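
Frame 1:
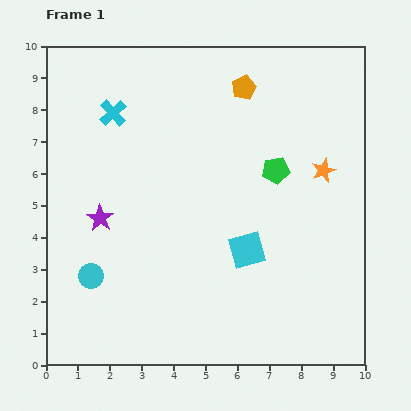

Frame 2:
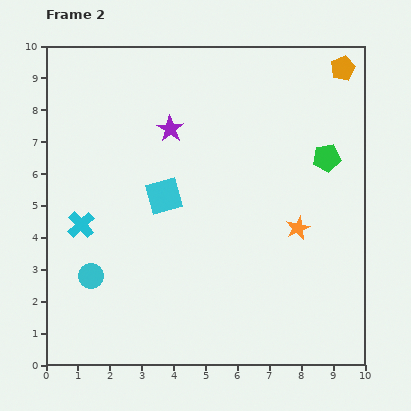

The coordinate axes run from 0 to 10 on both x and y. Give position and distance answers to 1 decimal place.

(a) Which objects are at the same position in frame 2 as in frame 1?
the cyan circle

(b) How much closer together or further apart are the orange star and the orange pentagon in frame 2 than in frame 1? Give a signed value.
+1.6

Distance in frame 1: 3.6. Distance in frame 2: 5.2.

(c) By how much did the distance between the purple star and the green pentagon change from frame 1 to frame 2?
-0.7

Distance in frame 1: 5.7. Distance in frame 2: 5.0.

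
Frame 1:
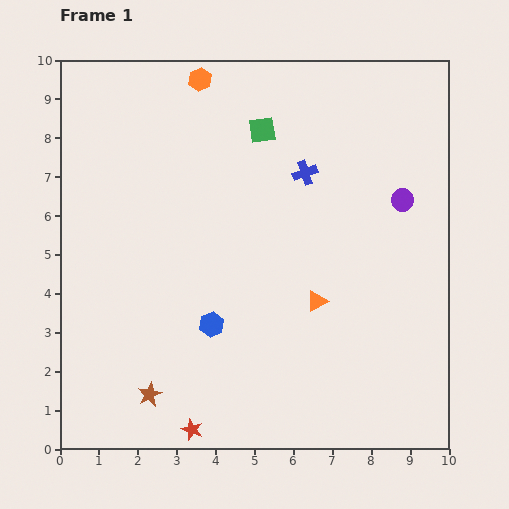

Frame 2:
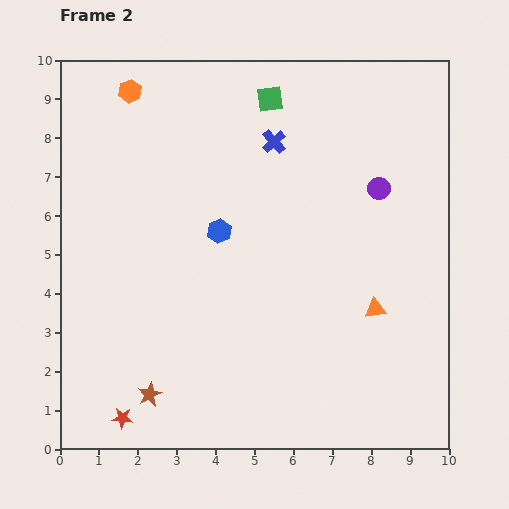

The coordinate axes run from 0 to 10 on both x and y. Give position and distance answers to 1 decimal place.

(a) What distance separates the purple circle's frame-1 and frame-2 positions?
0.7

The purple circle moved from (8.8, 6.4) to (8.2, 6.7), a distance of √(0.6² + 0.3²) ≈ 0.7.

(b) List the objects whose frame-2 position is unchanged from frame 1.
the brown star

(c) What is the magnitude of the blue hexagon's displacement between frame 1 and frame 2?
2.4

The blue hexagon moved from (3.9, 3.2) to (4.1, 5.6), a distance of √(0.2² + 2.4²) ≈ 2.4.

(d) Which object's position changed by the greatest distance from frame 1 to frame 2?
the blue hexagon

(moved 2.4; next 1.8)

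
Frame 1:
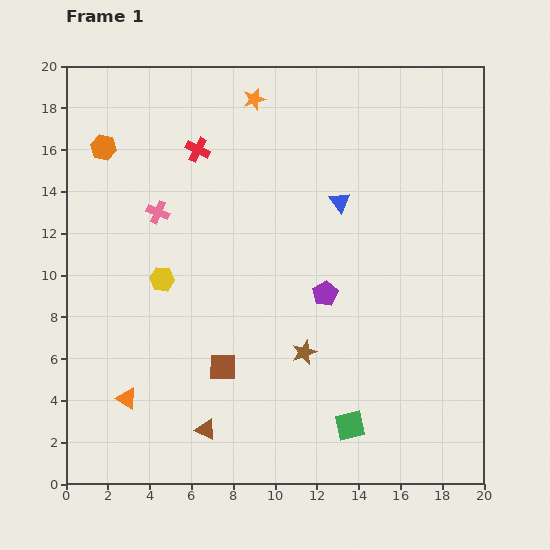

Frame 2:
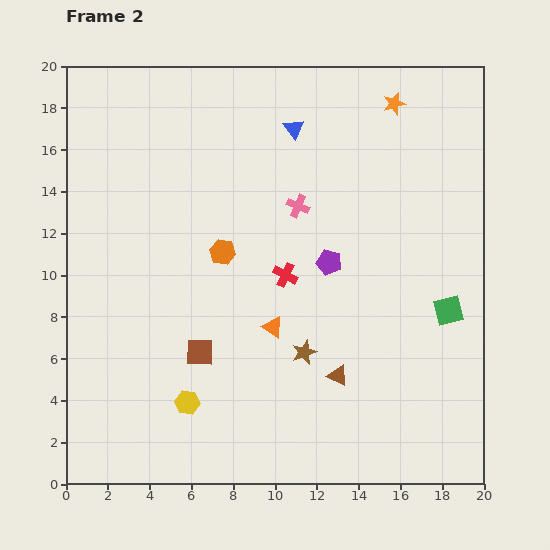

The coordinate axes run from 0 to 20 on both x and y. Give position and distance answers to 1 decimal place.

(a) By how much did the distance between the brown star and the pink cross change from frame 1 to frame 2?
-2.7

Distance in frame 1: 9.7. Distance in frame 2: 7.0.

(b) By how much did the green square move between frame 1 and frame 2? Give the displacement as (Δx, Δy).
(4.7, 5.5)

The green square was at (13.6, 2.8) in frame 1 and (18.3, 8.3) in frame 2.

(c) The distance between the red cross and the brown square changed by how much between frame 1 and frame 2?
-5.0

Distance in frame 1: 10.5. Distance in frame 2: 5.5.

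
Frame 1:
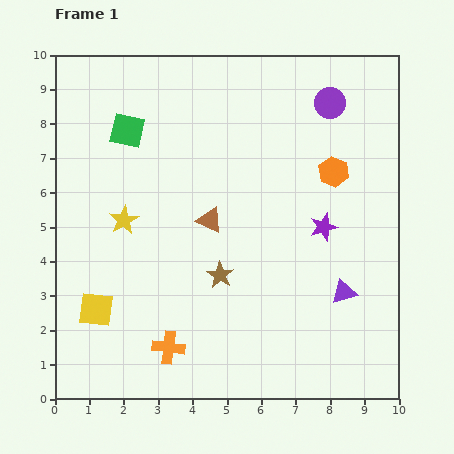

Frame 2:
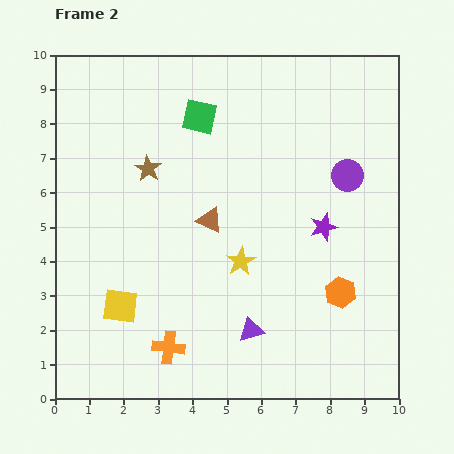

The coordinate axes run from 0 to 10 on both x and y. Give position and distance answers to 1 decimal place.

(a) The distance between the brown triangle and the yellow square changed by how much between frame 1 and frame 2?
-0.6

Distance in frame 1: 4.2. Distance in frame 2: 3.6.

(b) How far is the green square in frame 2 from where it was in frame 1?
2.1

The green square moved from (2.1, 7.8) to (4.2, 8.2), a distance of √(2.1² + 0.4²) ≈ 2.1.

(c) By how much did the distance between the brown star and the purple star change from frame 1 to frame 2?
+2.1

Distance in frame 1: 3.3. Distance in frame 2: 5.4.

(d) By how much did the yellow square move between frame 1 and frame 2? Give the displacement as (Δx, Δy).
(0.7, 0.1)

The yellow square was at (1.2, 2.6) in frame 1 and (1.9, 2.7) in frame 2.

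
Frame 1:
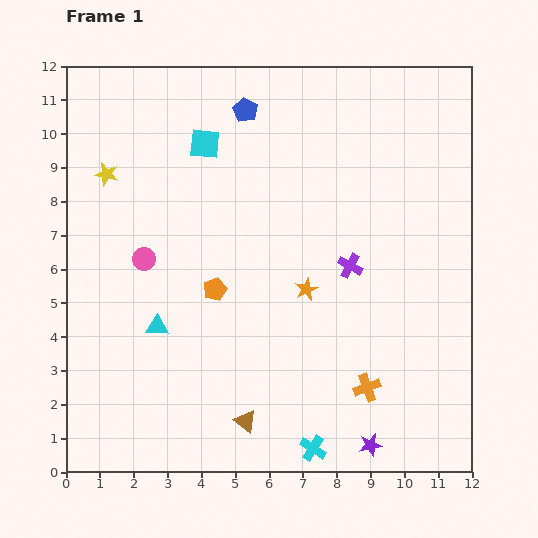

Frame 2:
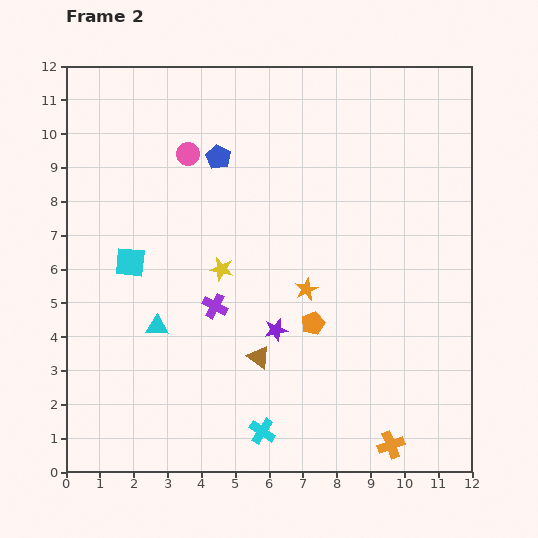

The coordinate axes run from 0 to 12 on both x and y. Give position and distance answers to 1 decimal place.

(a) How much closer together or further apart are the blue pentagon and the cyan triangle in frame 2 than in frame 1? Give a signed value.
-1.6

Distance in frame 1: 6.9. Distance in frame 2: 5.3.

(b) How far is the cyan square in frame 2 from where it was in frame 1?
4.1

The cyan square moved from (4.1, 9.7) to (1.9, 6.2), a distance of √(2.2² + 3.5²) ≈ 4.1.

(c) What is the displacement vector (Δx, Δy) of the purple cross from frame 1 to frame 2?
(-4.0, -1.2)

The purple cross was at (8.4, 6.1) in frame 1 and (4.4, 4.9) in frame 2.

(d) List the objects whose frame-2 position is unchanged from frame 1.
the cyan triangle, the orange star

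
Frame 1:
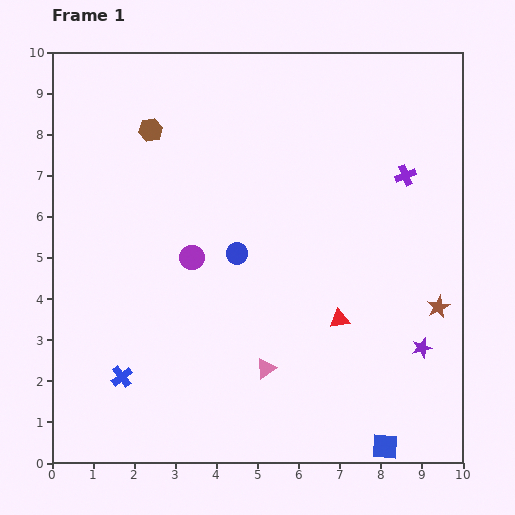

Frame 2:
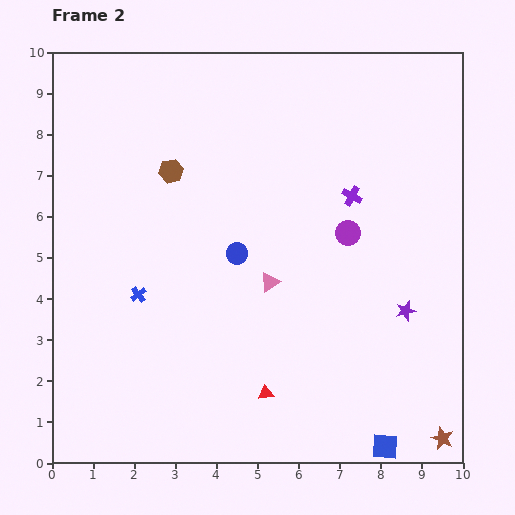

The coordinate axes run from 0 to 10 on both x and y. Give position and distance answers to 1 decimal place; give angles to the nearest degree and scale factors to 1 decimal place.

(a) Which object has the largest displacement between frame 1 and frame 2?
the purple circle

(moved 3.8; next 3.2)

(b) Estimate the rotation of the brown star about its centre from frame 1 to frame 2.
23° counter-clockwise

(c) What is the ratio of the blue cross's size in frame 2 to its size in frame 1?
0.7×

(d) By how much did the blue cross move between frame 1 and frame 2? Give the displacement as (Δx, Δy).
(0.4, 2.0)

The blue cross was at (1.7, 2.1) in frame 1 and (2.1, 4.1) in frame 2.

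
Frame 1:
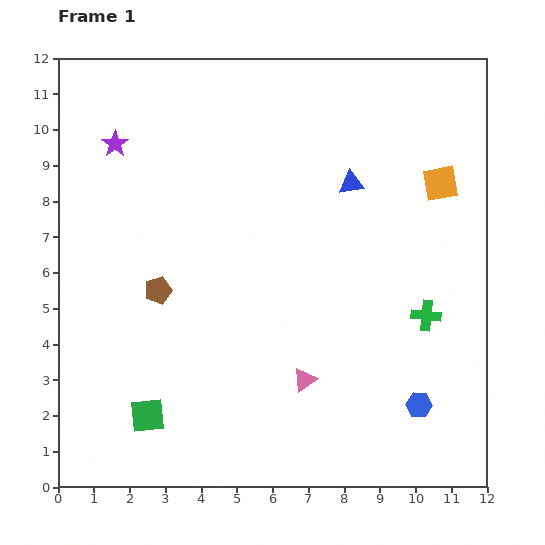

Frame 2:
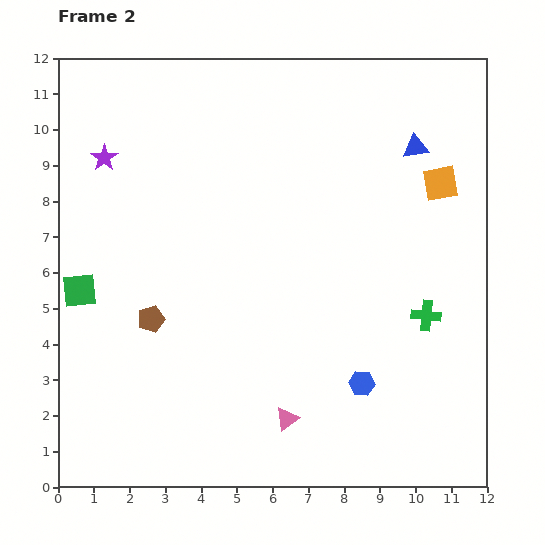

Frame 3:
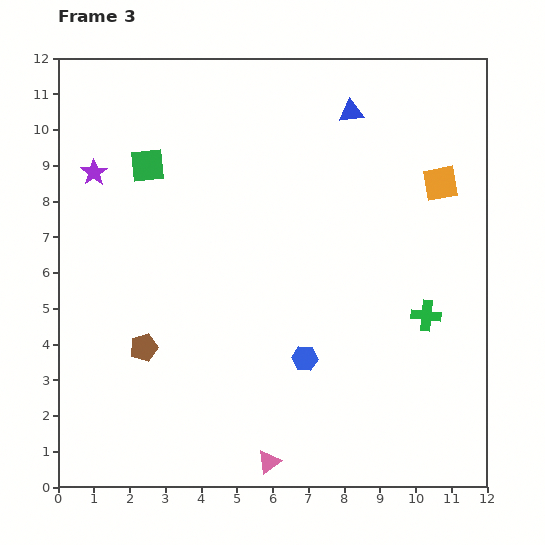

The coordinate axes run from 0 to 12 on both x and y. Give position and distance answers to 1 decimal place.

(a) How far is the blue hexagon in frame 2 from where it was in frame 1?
1.7

The blue hexagon moved from (10.1, 2.3) to (8.5, 2.9), a distance of √(1.6² + 0.6²) ≈ 1.7.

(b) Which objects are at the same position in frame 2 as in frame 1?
the orange square, the green cross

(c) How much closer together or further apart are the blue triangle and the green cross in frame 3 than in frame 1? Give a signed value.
+1.8

Distance in frame 1: 4.3. Distance in frame 3: 6.1.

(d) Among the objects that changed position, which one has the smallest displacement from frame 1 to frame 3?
the purple star

(moved 1.0)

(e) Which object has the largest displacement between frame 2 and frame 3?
the green square

(moved 4.0; next 2.1)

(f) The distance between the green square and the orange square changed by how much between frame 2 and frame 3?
-2.3

Distance in frame 2: 10.5. Distance in frame 3: 8.2.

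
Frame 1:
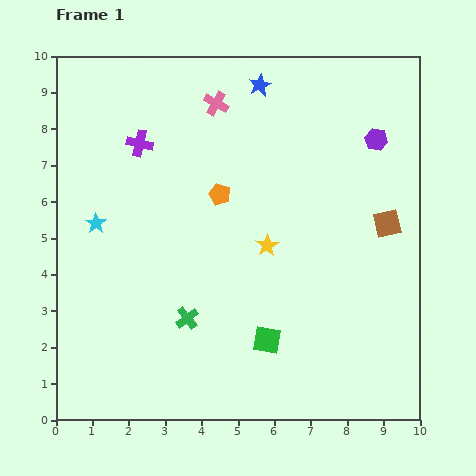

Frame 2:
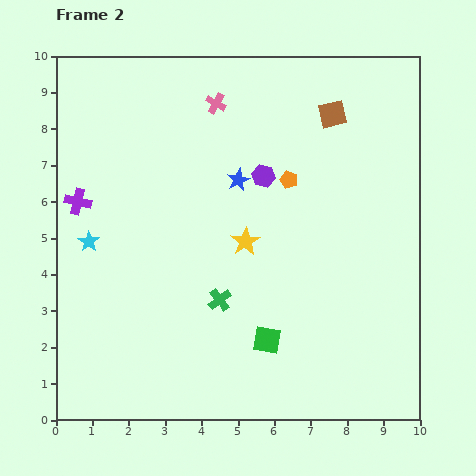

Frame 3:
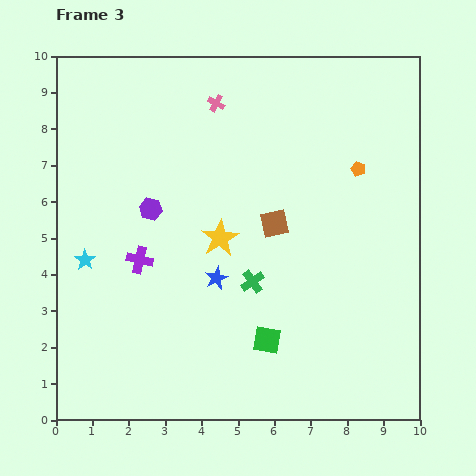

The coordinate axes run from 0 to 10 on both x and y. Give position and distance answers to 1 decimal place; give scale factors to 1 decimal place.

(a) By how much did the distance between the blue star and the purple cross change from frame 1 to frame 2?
+0.7

Distance in frame 1: 3.7. Distance in frame 2: 4.4.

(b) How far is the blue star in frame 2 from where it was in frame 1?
2.7

The blue star moved from (5.6, 9.2) to (5.0, 6.6), a distance of √(0.6² + 2.6²) ≈ 2.7.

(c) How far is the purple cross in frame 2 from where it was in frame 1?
2.3

The purple cross moved from (2.3, 7.6) to (0.6, 6.0), a distance of √(1.7² + 1.6²) ≈ 2.3.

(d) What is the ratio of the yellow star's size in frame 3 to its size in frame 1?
1.6×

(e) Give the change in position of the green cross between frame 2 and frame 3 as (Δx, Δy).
(0.9, 0.5)

The green cross was at (4.5, 3.3) in frame 2 and (5.4, 3.8) in frame 3.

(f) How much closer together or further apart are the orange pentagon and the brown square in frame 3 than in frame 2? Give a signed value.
+0.5

Distance in frame 2: 2.2. Distance in frame 3: 2.7.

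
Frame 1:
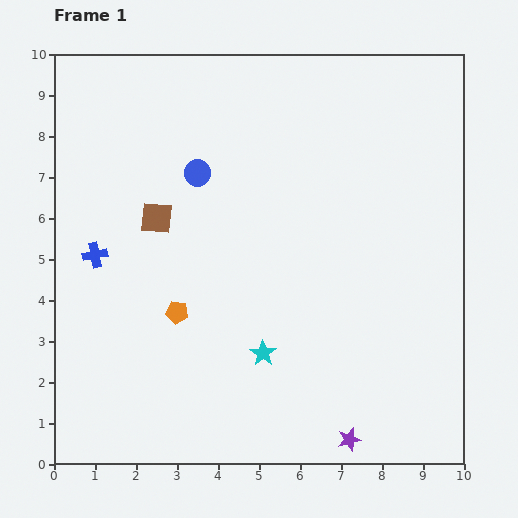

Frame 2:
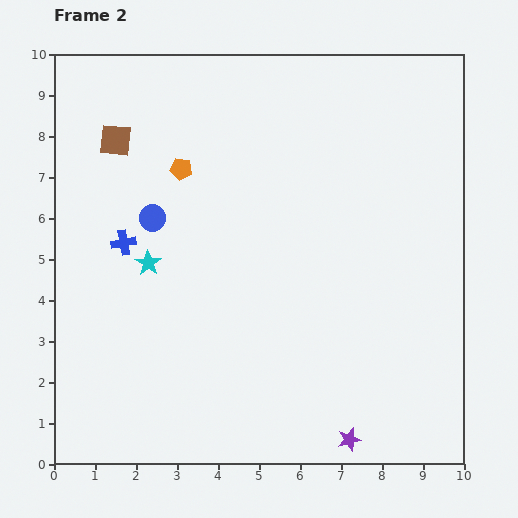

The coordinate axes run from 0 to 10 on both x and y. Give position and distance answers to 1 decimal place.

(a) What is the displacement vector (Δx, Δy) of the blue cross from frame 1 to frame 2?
(0.7, 0.3)

The blue cross was at (1.0, 5.1) in frame 1 and (1.7, 5.4) in frame 2.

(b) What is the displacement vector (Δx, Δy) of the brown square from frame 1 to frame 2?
(-1.0, 1.9)

The brown square was at (2.5, 6.0) in frame 1 and (1.5, 7.9) in frame 2.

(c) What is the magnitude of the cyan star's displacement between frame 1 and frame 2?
3.6

The cyan star moved from (5.1, 2.7) to (2.3, 4.9), a distance of √(2.8² + 2.2²) ≈ 3.6.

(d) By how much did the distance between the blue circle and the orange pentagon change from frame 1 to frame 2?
-2.0

Distance in frame 1: 3.4. Distance in frame 2: 1.4.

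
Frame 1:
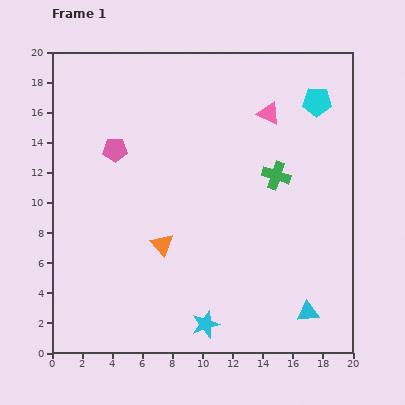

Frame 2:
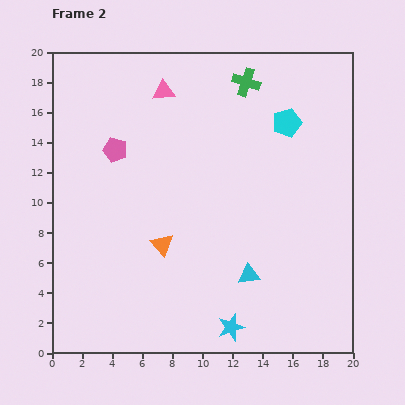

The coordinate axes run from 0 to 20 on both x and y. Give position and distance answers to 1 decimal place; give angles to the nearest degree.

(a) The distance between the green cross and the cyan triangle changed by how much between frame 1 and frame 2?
+3.5

Distance in frame 1: 9.3. Distance in frame 2: 12.8.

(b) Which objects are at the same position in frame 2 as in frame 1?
the orange triangle, the pink pentagon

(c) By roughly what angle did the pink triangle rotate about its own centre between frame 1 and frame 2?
30° counter-clockwise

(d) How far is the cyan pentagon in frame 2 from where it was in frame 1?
2.4

The cyan pentagon moved from (17.6, 16.7) to (15.6, 15.3), a distance of √(2.0² + 1.4²) ≈ 2.4.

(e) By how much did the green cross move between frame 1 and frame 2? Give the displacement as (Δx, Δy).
(-2.0, 6.2)

The green cross was at (14.9, 11.8) in frame 1 and (12.9, 18.0) in frame 2.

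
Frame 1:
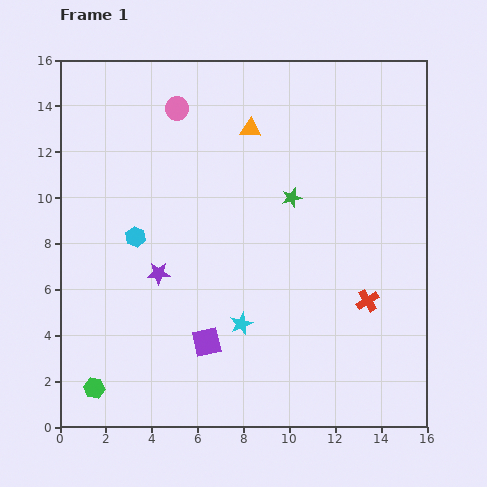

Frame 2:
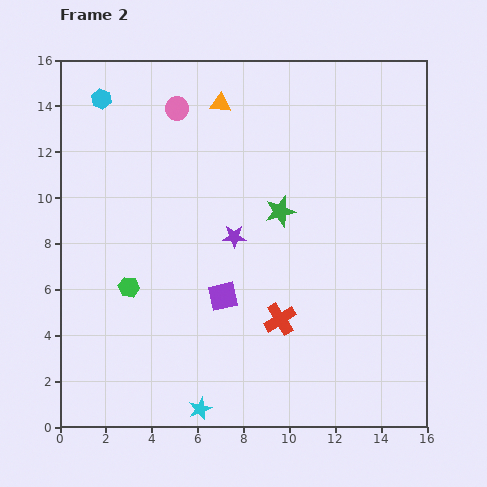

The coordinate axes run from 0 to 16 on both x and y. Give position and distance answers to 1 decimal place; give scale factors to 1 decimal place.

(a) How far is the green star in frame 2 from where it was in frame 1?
0.8

The green star moved from (10.1, 10.0) to (9.6, 9.4), a distance of √(0.5² + 0.6²) ≈ 0.8.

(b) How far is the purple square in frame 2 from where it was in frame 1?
2.1

The purple square moved from (6.4, 3.7) to (7.1, 5.7), a distance of √(0.7² + 2.0²) ≈ 2.1.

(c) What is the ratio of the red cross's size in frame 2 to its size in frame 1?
1.4×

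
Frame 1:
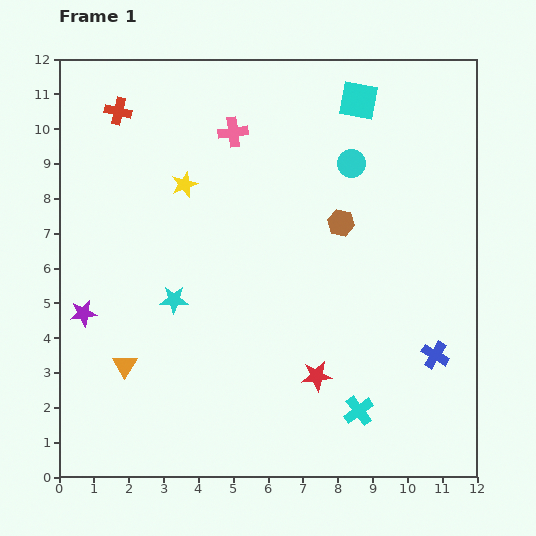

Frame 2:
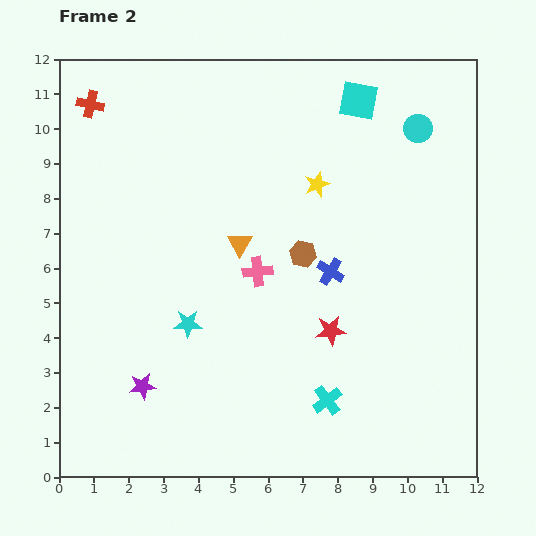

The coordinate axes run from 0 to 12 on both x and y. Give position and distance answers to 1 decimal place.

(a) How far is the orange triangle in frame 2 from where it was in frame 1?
4.8

The orange triangle moved from (1.9, 3.2) to (5.2, 6.7), a distance of √(3.3² + 3.5²) ≈ 4.8.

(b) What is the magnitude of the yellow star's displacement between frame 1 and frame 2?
3.8

The yellow star moved from (3.6, 8.4) to (7.4, 8.4), a distance of √(3.8² + 0.0²) ≈ 3.8.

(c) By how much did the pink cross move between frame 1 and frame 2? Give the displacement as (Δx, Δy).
(0.7, -4.0)

The pink cross was at (5.0, 9.9) in frame 1 and (5.7, 5.9) in frame 2.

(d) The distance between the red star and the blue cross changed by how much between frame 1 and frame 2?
-1.8

Distance in frame 1: 3.5. Distance in frame 2: 1.7.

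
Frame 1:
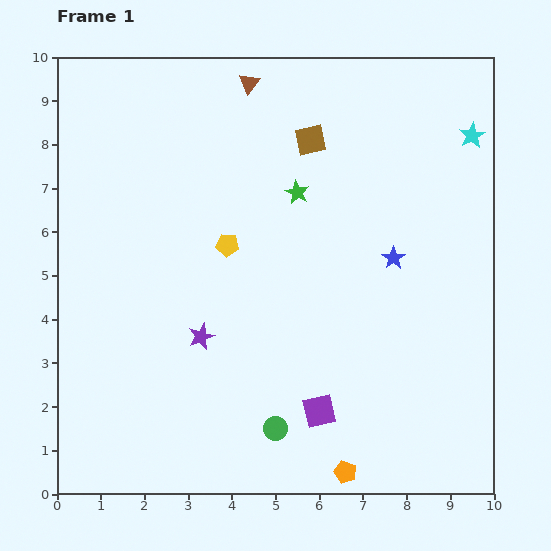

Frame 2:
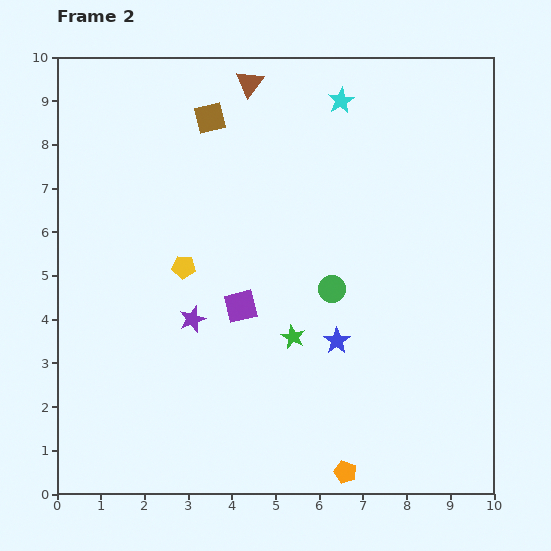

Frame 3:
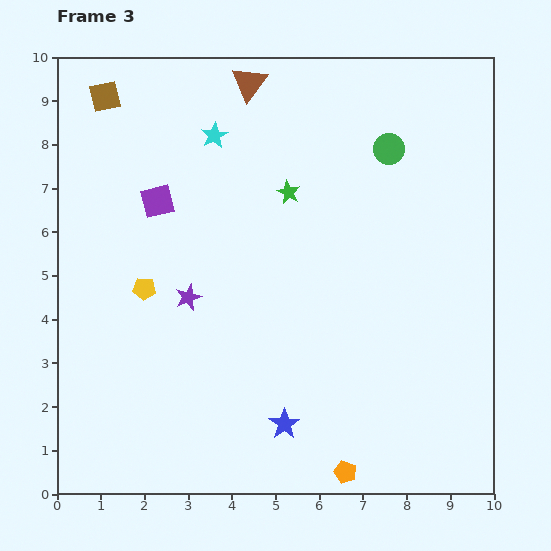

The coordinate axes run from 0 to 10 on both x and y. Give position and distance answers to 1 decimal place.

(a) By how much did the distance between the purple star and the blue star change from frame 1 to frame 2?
-1.5

Distance in frame 1: 4.8. Distance in frame 2: 3.3.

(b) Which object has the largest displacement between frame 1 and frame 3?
the green circle

(moved 6.9; next 6.1)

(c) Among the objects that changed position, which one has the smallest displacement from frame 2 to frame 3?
the purple star

(moved 0.5)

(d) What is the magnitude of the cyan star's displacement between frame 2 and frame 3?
3.0

The cyan star moved from (6.5, 9.0) to (3.6, 8.2), a distance of √(2.9² + 0.8²) ≈ 3.0.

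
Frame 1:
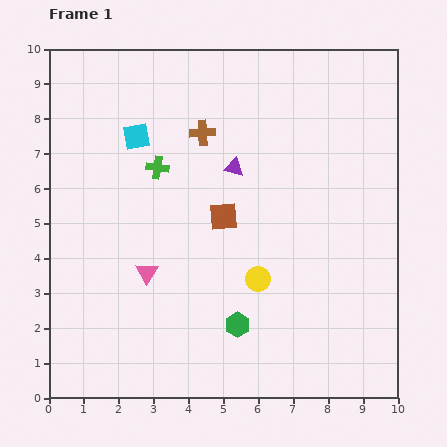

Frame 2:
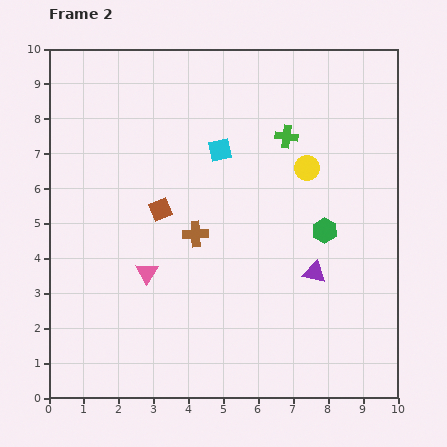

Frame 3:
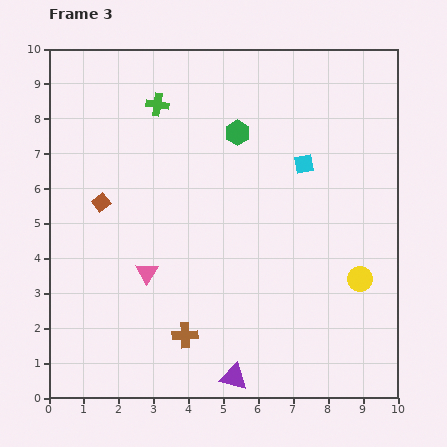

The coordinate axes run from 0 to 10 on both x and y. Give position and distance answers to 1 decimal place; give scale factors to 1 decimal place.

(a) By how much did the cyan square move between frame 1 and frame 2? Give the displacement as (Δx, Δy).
(2.4, -0.4)

The cyan square was at (2.5, 7.5) in frame 1 and (4.9, 7.1) in frame 2.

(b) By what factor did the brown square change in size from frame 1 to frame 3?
0.6×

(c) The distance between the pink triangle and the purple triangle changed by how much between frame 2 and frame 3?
-0.9

Distance in frame 2: 4.8. Distance in frame 3: 3.9.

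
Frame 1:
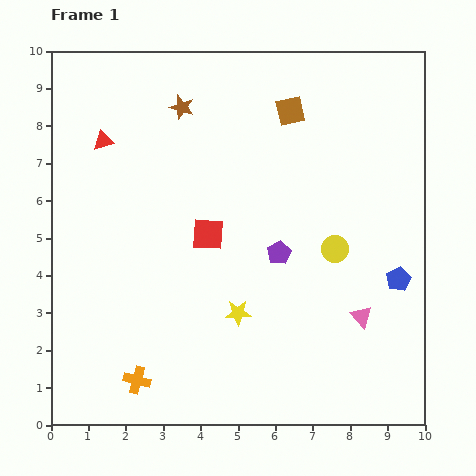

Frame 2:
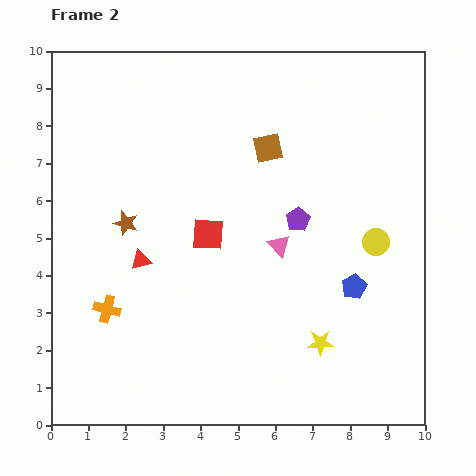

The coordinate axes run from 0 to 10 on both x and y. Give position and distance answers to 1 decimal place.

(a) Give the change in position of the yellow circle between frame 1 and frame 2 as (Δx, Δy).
(1.1, 0.2)

The yellow circle was at (7.6, 4.7) in frame 1 and (8.7, 4.9) in frame 2.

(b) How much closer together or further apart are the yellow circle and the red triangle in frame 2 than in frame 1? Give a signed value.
-0.5

Distance in frame 1: 6.8. Distance in frame 2: 6.3.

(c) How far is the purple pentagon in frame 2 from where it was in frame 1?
1.0

The purple pentagon moved from (6.1, 4.6) to (6.6, 5.5), a distance of √(0.5² + 0.9²) ≈ 1.0.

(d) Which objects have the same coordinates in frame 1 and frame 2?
the red square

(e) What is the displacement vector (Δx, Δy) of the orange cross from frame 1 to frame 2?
(-0.8, 1.9)

The orange cross was at (2.3, 1.2) in frame 1 and (1.5, 3.1) in frame 2.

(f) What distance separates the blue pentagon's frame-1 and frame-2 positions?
1.2

The blue pentagon moved from (9.3, 3.9) to (8.1, 3.7), a distance of √(1.2² + 0.2²) ≈ 1.2.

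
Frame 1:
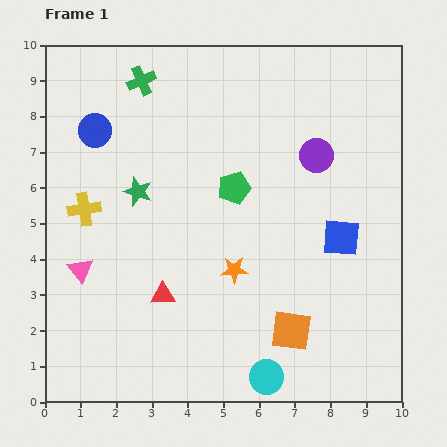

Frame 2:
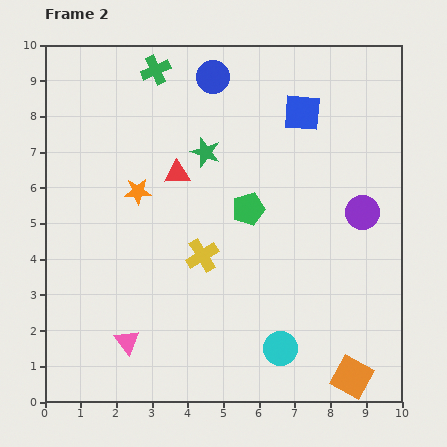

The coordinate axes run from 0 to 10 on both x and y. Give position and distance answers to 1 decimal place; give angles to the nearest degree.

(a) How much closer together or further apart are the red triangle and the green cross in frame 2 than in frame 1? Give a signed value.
-3.0

Distance in frame 1: 6.0. Distance in frame 2: 3.0.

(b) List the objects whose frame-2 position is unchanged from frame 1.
none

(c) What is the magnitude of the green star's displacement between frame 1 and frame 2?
2.2

The green star moved from (2.6, 5.9) to (4.5, 7.0), a distance of √(1.9² + 1.1²) ≈ 2.2.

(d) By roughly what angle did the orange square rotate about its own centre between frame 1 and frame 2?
21° clockwise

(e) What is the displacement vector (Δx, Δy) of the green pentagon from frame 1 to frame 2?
(0.4, -0.6)

The green pentagon was at (5.3, 6.0) in frame 1 and (5.7, 5.4) in frame 2.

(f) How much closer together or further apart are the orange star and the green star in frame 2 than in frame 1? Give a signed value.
-1.3

Distance in frame 1: 3.5. Distance in frame 2: 2.2.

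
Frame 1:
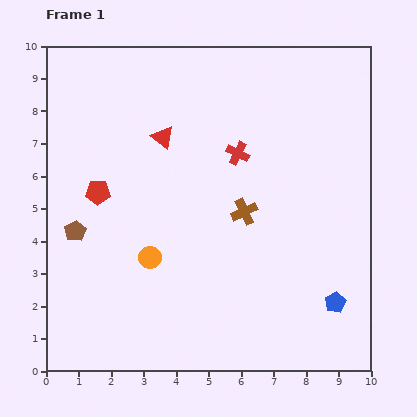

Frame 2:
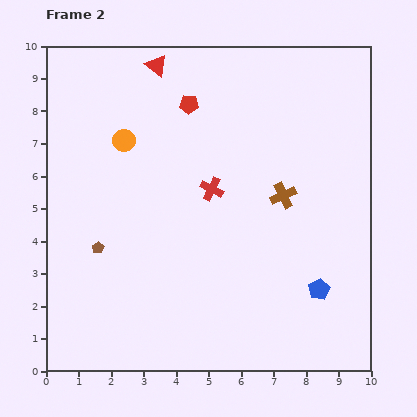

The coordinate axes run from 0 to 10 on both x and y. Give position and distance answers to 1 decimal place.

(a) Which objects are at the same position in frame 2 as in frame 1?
none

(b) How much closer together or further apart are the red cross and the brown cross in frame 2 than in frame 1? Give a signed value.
+0.4

Distance in frame 1: 1.8. Distance in frame 2: 2.2.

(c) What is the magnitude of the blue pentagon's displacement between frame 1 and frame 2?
0.6

The blue pentagon moved from (8.9, 2.1) to (8.4, 2.5), a distance of √(0.5² + 0.4²) ≈ 0.6.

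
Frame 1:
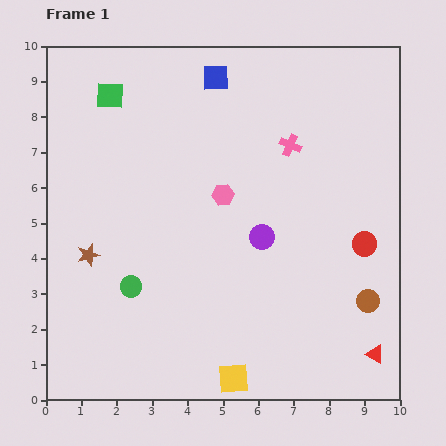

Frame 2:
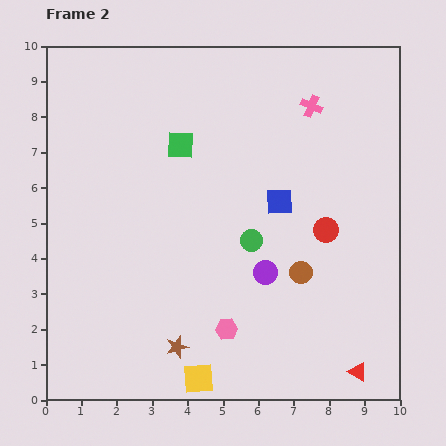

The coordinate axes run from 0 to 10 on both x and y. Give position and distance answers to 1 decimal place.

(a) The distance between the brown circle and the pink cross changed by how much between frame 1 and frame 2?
-0.2

Distance in frame 1: 4.9. Distance in frame 2: 4.7.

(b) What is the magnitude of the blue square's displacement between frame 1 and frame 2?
3.9

The blue square moved from (4.8, 9.1) to (6.6, 5.6), a distance of √(1.8² + 3.5²) ≈ 3.9.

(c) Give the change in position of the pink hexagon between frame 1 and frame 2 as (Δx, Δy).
(0.1, -3.8)

The pink hexagon was at (5.0, 5.8) in frame 1 and (5.1, 2.0) in frame 2.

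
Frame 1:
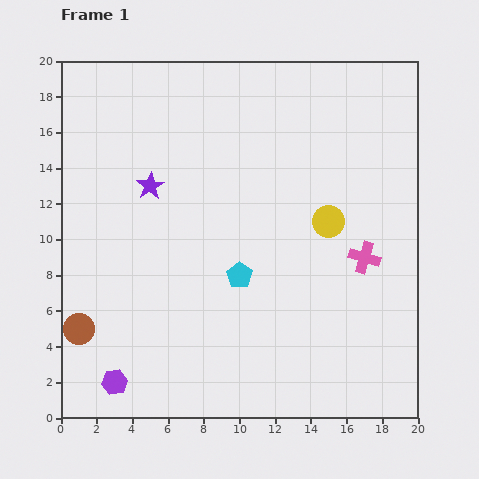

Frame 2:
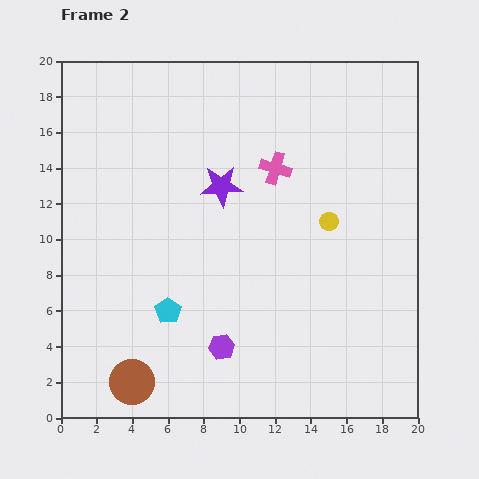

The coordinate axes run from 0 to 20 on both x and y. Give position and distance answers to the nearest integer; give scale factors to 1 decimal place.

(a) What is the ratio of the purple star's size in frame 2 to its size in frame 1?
1.5×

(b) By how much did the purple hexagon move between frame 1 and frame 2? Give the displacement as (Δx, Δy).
(6, 2)

The purple hexagon was at (3, 2) in frame 1 and (9, 4) in frame 2.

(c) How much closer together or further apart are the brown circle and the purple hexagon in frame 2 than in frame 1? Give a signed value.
+1

Distance in frame 1: 4. Distance in frame 2: 5.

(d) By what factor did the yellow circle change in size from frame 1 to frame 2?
0.6×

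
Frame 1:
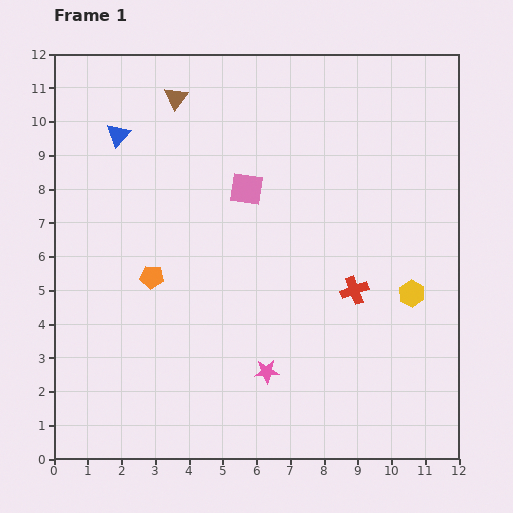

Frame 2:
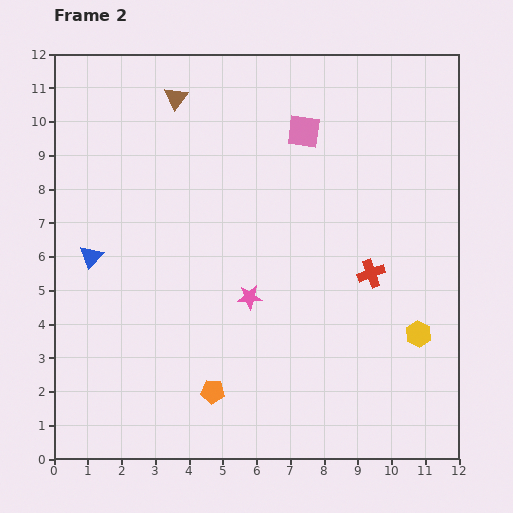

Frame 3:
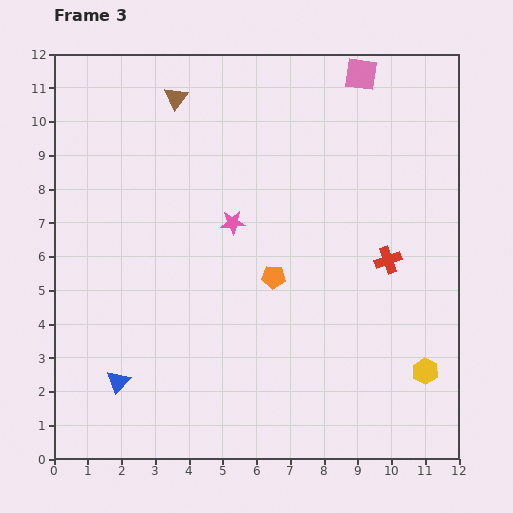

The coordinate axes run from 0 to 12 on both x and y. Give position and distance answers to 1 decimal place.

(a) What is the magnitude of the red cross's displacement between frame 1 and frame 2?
0.7

The red cross moved from (8.9, 5.0) to (9.4, 5.5), a distance of √(0.5² + 0.5²) ≈ 0.7.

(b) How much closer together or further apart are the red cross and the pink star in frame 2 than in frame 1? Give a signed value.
+0.2

Distance in frame 1: 3.5. Distance in frame 2: 3.7.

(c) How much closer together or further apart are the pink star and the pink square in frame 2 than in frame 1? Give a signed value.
-0.2

Distance in frame 1: 5.4. Distance in frame 2: 5.2.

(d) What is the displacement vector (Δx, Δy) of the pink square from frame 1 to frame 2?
(1.7, 1.7)

The pink square was at (5.7, 8.0) in frame 1 and (7.4, 9.7) in frame 2.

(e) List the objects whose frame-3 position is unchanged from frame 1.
the brown triangle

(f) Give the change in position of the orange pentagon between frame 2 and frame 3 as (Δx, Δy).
(1.8, 3.4)

The orange pentagon was at (4.7, 2.0) in frame 2 and (6.5, 5.4) in frame 3.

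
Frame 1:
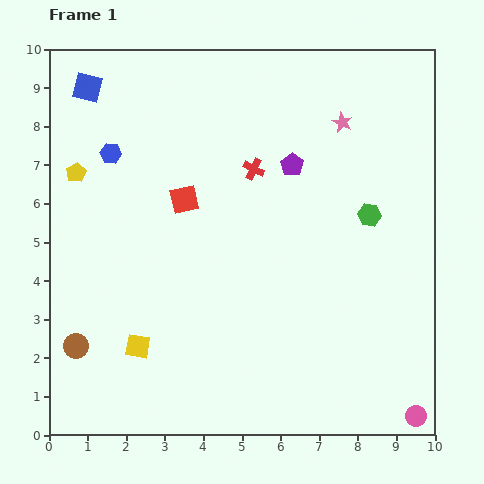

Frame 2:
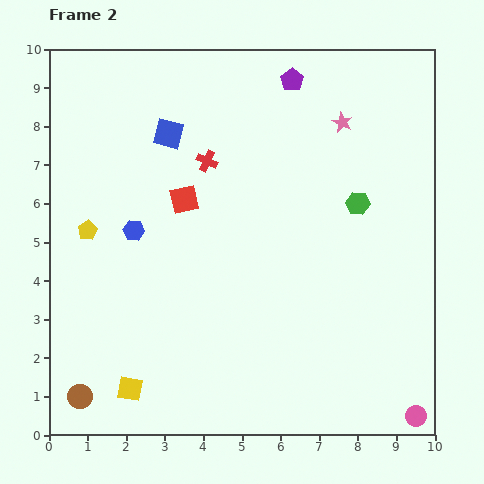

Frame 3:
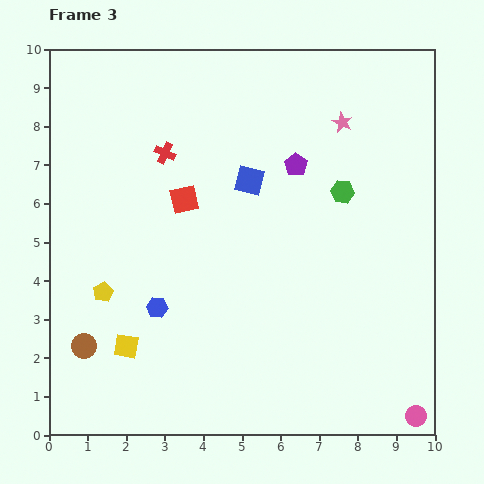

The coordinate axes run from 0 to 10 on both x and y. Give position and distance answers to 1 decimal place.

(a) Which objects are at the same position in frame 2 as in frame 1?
the pink circle, the pink star, the red square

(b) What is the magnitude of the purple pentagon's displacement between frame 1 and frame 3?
0.1

The purple pentagon moved from (6.3, 7.0) to (6.4, 7.0), a distance of √(0.1² + 0.0²) ≈ 0.1.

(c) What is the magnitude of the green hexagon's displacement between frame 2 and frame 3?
0.5

The green hexagon moved from (8.0, 6.0) to (7.6, 6.3), a distance of √(0.4² + 0.3²) ≈ 0.5.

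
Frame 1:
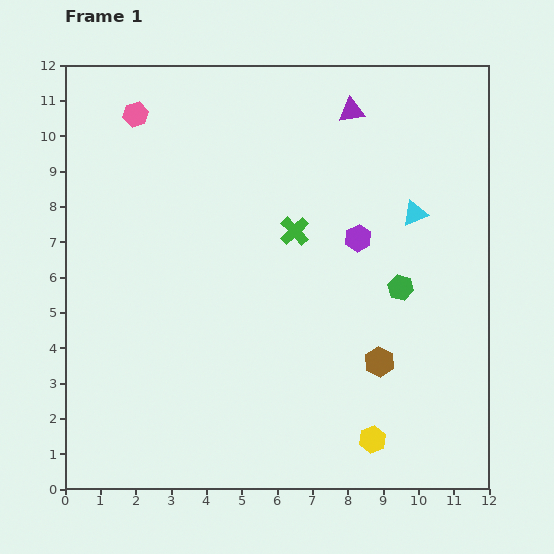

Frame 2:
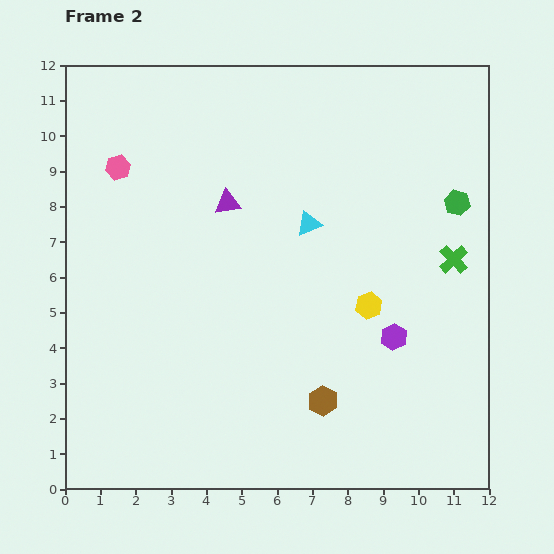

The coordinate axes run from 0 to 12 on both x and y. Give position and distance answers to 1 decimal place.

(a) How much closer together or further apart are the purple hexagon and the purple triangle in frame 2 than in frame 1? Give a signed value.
+2.4

Distance in frame 1: 3.6. Distance in frame 2: 6.0.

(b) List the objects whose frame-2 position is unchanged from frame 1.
none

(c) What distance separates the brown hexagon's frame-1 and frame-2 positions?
1.9

The brown hexagon moved from (8.9, 3.6) to (7.3, 2.5), a distance of √(1.6² + 1.1²) ≈ 1.9.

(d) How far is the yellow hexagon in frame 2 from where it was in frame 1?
3.8

The yellow hexagon moved from (8.7, 1.4) to (8.6, 5.2), a distance of √(0.1² + 3.8²) ≈ 3.8.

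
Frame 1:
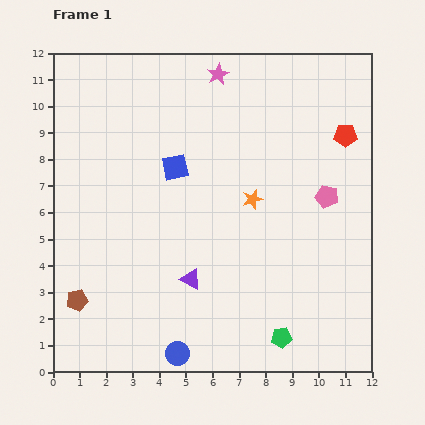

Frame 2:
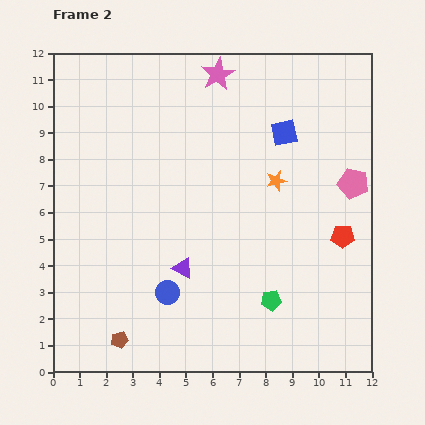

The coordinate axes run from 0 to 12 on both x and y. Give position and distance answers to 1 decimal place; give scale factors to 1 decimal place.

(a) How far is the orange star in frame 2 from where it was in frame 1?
1.1

The orange star moved from (7.5, 6.5) to (8.4, 7.2), a distance of √(0.9² + 0.7²) ≈ 1.1.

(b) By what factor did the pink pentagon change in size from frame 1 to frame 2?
1.4×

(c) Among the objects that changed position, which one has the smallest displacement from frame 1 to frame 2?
the purple triangle

(moved 0.5)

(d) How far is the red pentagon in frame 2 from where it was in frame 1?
3.8

The red pentagon moved from (11.0, 8.9) to (10.9, 5.1), a distance of √(0.1² + 3.8²) ≈ 3.8.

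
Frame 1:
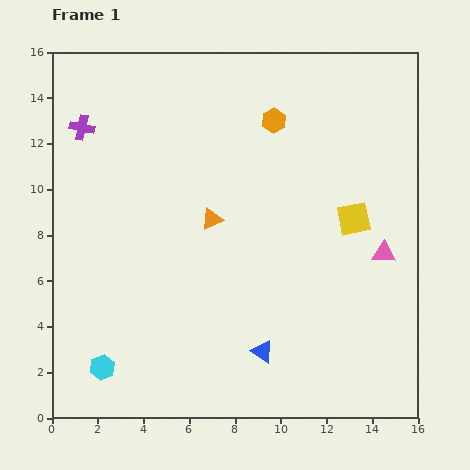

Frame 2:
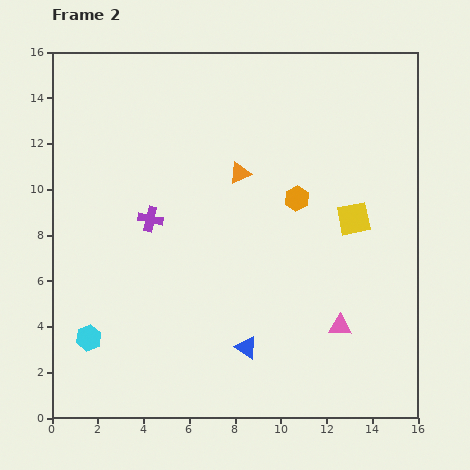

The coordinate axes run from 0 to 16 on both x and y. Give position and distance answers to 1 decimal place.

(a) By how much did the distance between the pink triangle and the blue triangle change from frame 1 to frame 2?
-2.6

Distance in frame 1: 6.8. Distance in frame 2: 4.2.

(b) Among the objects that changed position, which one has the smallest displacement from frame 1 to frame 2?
the blue triangle

(moved 0.7)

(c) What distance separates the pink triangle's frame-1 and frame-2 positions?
3.7

The pink triangle moved from (14.5, 7.2) to (12.6, 4.0), a distance of √(1.9² + 3.2²) ≈ 3.7.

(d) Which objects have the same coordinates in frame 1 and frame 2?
the yellow square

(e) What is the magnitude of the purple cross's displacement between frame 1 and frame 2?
5.0

The purple cross moved from (1.3, 12.7) to (4.3, 8.7), a distance of √(3.0² + 4.0²) ≈ 5.0.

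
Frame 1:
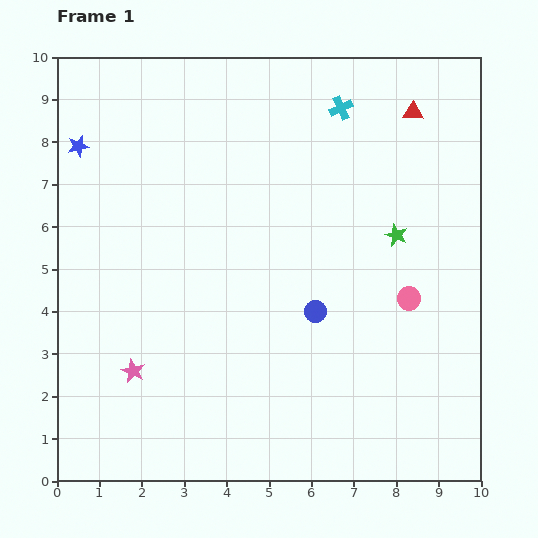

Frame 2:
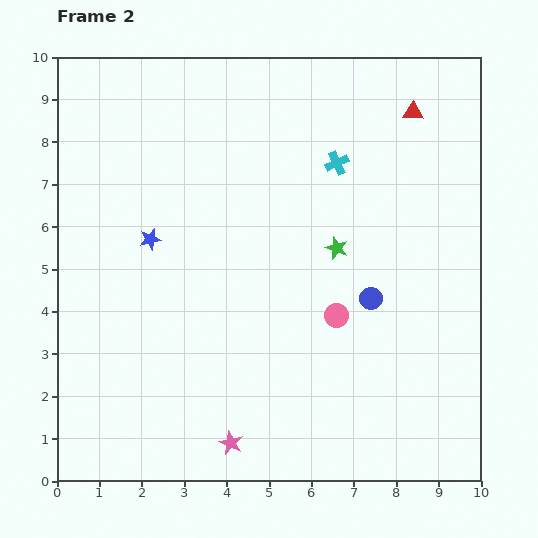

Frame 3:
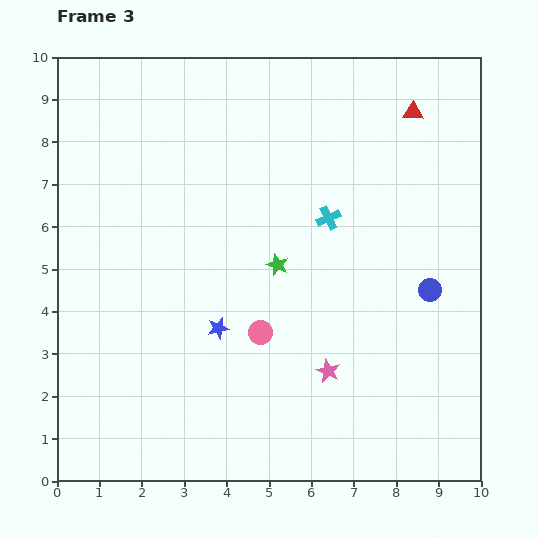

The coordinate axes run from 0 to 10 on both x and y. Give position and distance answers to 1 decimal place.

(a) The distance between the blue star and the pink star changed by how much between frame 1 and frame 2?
-0.3

Distance in frame 1: 5.5. Distance in frame 2: 5.2.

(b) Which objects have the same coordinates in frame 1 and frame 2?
the red triangle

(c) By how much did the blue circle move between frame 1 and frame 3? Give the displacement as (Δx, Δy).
(2.7, 0.5)

The blue circle was at (6.1, 4.0) in frame 1 and (8.8, 4.5) in frame 3.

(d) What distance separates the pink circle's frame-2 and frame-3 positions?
1.8

The pink circle moved from (6.6, 3.9) to (4.8, 3.5), a distance of √(1.8² + 0.4²) ≈ 1.8.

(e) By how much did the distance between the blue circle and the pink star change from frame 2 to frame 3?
-1.6

Distance in frame 2: 4.7. Distance in frame 3: 3.1.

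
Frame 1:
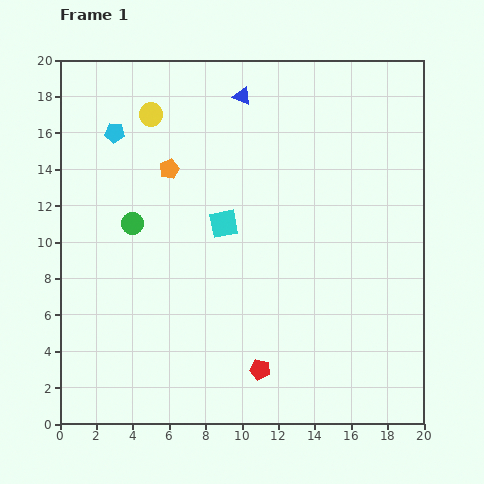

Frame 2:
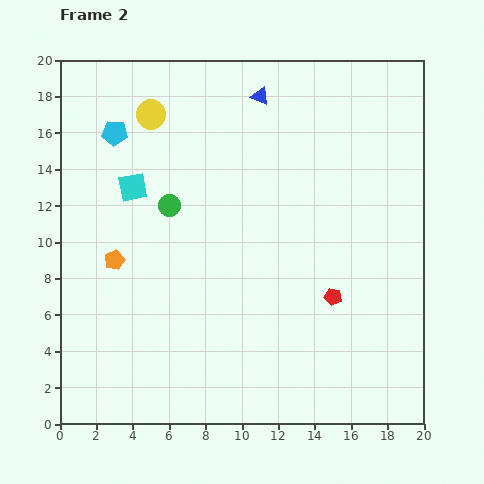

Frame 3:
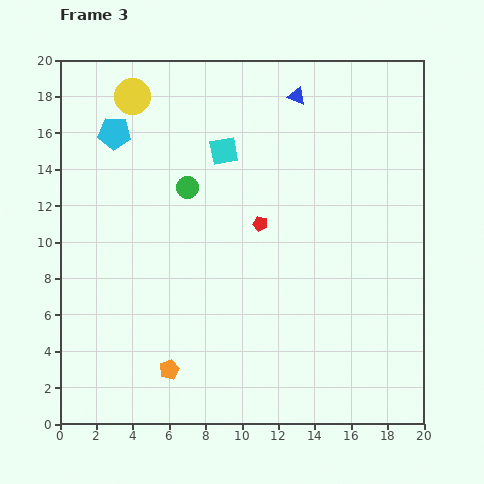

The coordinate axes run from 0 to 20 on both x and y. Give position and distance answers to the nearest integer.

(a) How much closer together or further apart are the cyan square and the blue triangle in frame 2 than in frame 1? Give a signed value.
+2

Distance in frame 1: 7. Distance in frame 2: 9.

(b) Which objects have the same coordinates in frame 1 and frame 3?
the cyan pentagon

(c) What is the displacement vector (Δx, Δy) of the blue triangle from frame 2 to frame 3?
(2, 0)

The blue triangle was at (11, 18) in frame 2 and (13, 18) in frame 3.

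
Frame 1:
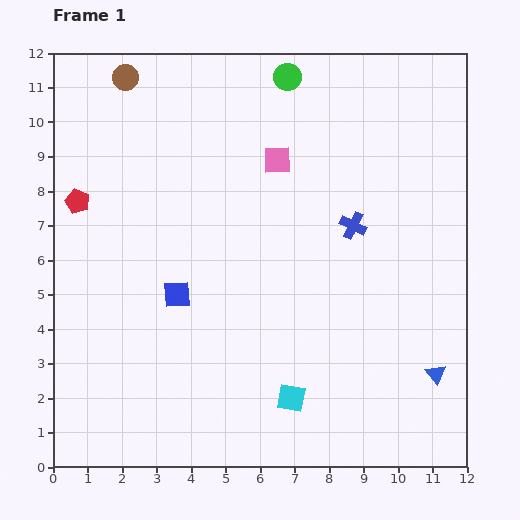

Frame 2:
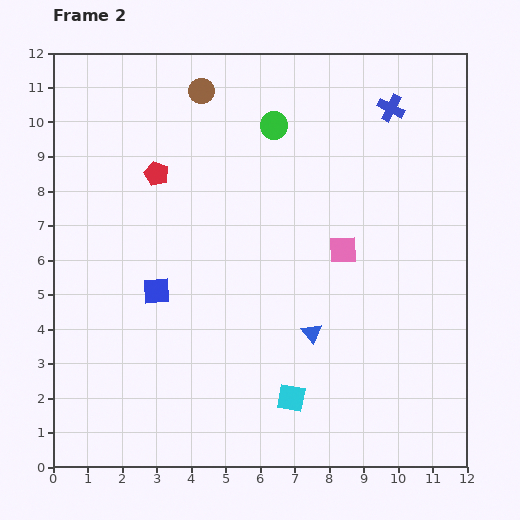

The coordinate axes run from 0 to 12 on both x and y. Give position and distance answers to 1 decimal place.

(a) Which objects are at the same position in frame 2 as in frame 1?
the cyan square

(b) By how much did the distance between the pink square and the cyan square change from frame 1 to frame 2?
-2.3

Distance in frame 1: 6.9. Distance in frame 2: 4.6.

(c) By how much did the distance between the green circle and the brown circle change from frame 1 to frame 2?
-2.4

Distance in frame 1: 4.7. Distance in frame 2: 2.3.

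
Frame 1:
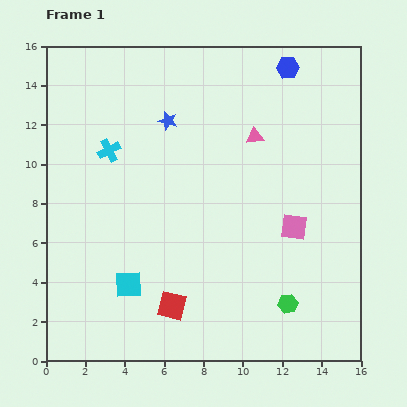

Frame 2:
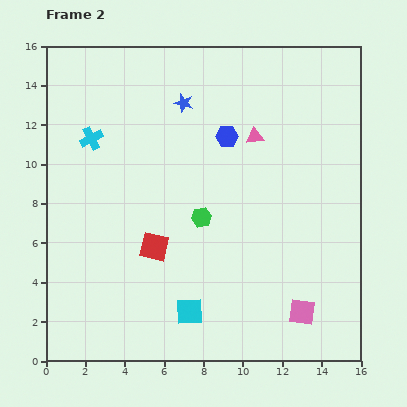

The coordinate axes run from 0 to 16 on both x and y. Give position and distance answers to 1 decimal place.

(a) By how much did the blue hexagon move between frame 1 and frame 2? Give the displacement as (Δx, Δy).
(-3.1, -3.5)

The blue hexagon was at (12.3, 14.9) in frame 1 and (9.2, 11.4) in frame 2.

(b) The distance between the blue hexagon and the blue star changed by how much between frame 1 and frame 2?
-3.9

Distance in frame 1: 6.7. Distance in frame 2: 2.8.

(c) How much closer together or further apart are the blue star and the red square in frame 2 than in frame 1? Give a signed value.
-1.9

Distance in frame 1: 9.4. Distance in frame 2: 7.5.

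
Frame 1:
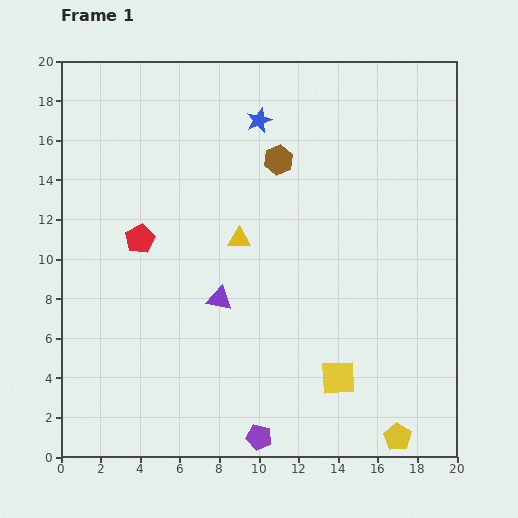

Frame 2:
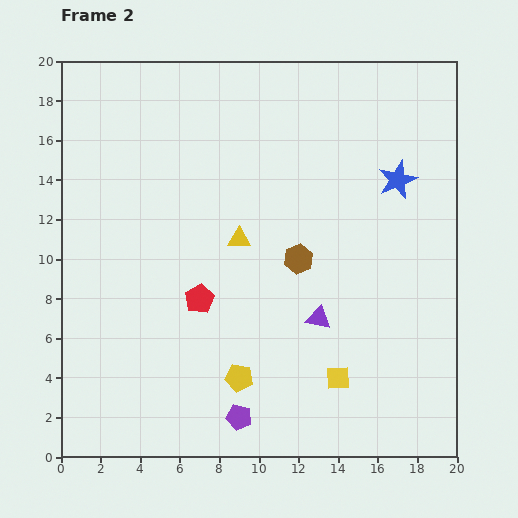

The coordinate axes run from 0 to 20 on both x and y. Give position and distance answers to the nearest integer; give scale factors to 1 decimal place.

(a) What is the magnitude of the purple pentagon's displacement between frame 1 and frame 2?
1

The purple pentagon moved from (10, 1) to (9, 2), a distance of √(1² + 1²) ≈ 1.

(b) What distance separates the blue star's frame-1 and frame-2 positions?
8

The blue star moved from (10, 17) to (17, 14), a distance of √(7² + 3²) ≈ 8.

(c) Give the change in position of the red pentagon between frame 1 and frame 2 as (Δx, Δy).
(3, -3)

The red pentagon was at (4, 11) in frame 1 and (7, 8) in frame 2.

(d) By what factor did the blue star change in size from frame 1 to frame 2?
1.6×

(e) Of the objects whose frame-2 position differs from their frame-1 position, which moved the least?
the purple pentagon

(moved 1)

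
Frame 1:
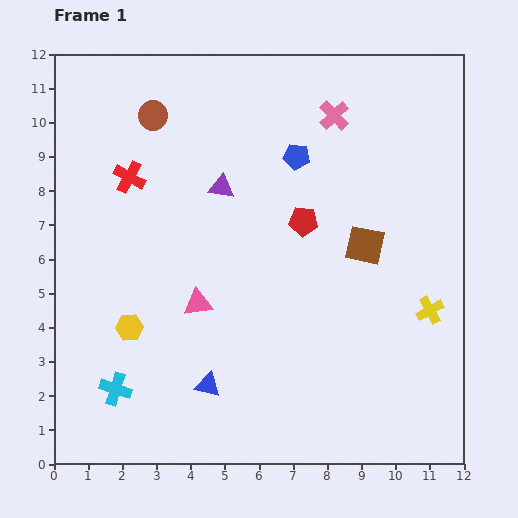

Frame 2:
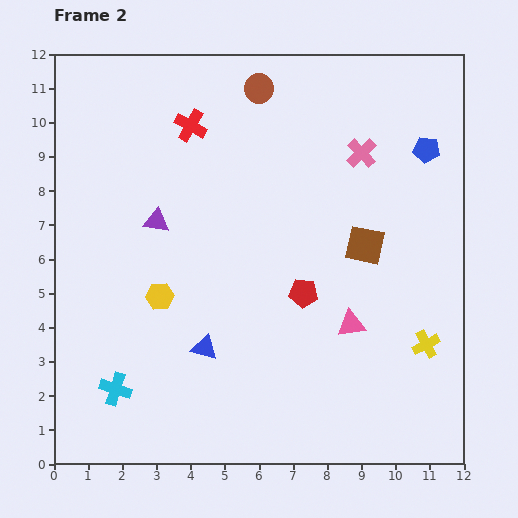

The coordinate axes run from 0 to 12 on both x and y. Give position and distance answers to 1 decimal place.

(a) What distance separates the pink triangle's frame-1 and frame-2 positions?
4.5

The pink triangle moved from (4.2, 4.7) to (8.7, 4.1), a distance of √(4.5² + 0.6²) ≈ 4.5.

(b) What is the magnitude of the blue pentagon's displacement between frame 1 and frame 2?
3.8

The blue pentagon moved from (7.1, 9.0) to (10.9, 9.2), a distance of √(3.8² + 0.2²) ≈ 3.8.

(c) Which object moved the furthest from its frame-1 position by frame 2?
the pink triangle

(moved 4.5; next 3.8)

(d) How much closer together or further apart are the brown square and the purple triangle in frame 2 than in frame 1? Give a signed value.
+1.6

Distance in frame 1: 4.5. Distance in frame 2: 6.1.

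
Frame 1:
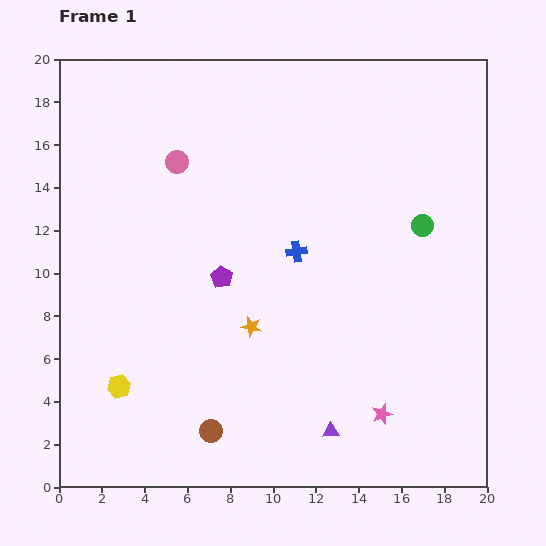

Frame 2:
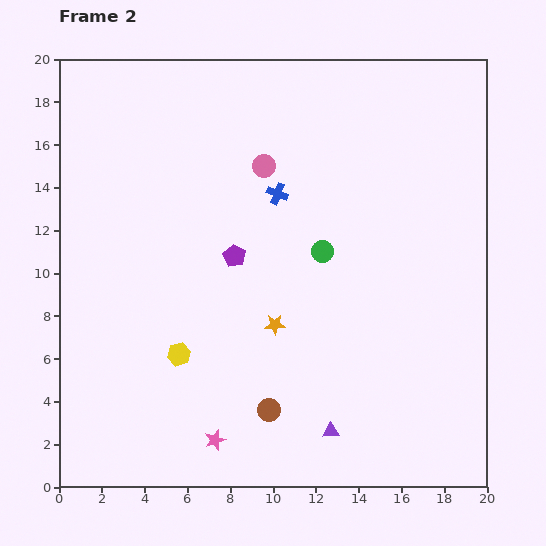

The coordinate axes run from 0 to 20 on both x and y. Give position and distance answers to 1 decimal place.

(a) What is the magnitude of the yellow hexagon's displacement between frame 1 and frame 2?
3.2

The yellow hexagon moved from (2.8, 4.7) to (5.6, 6.2), a distance of √(2.8² + 1.5²) ≈ 3.2.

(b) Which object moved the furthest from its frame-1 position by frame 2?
the pink star

(moved 7.9; next 4.9)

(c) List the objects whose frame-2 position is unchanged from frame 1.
the purple triangle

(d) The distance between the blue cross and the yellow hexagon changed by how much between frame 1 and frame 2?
-1.6

Distance in frame 1: 10.4. Distance in frame 2: 8.8.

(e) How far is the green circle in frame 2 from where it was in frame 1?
4.9

The green circle moved from (17.0, 12.2) to (12.3, 11.0), a distance of √(4.7² + 1.2²) ≈ 4.9.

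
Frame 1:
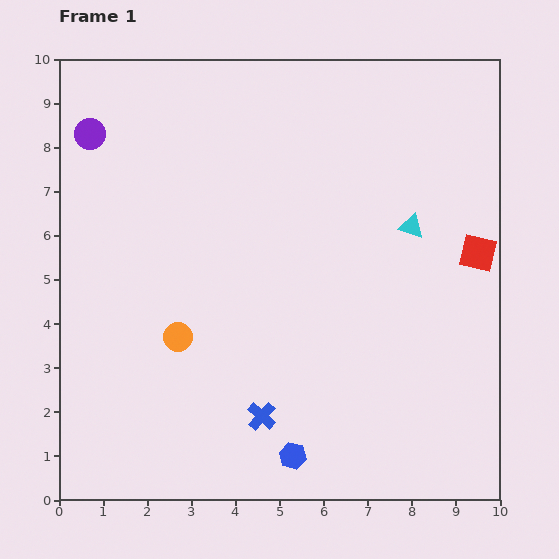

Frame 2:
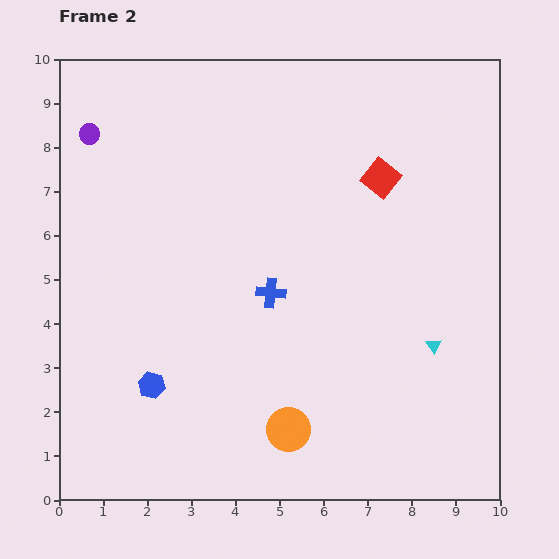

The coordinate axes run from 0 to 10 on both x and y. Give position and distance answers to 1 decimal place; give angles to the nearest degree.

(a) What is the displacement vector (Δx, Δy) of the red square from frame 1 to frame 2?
(-2.2, 1.7)

The red square was at (9.5, 5.6) in frame 1 and (7.3, 7.3) in frame 2.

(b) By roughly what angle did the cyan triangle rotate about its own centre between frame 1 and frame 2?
40° clockwise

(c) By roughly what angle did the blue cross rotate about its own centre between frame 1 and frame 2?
36° counter-clockwise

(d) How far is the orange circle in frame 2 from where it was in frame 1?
3.3

The orange circle moved from (2.7, 3.7) to (5.2, 1.6), a distance of √(2.5² + 2.1²) ≈ 3.3.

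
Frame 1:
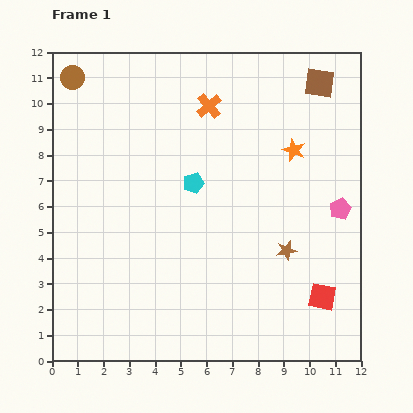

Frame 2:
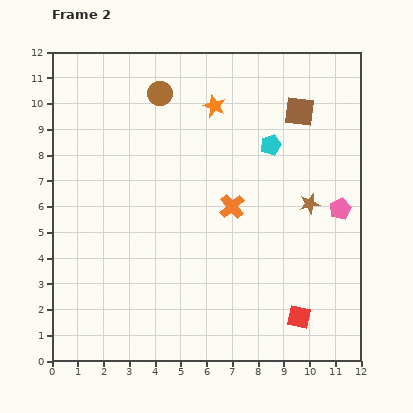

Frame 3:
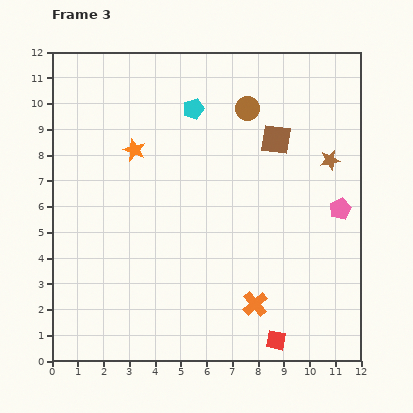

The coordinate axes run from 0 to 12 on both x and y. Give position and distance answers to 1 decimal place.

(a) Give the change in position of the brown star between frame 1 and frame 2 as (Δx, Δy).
(0.9, 1.8)

The brown star was at (9.1, 4.3) in frame 1 and (10.0, 6.1) in frame 2.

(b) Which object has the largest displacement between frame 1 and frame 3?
the orange cross

(moved 7.9; next 6.9)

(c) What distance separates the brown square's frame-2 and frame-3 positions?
1.4

The brown square moved from (9.6, 9.7) to (8.7, 8.6), a distance of √(0.9² + 1.1²) ≈ 1.4.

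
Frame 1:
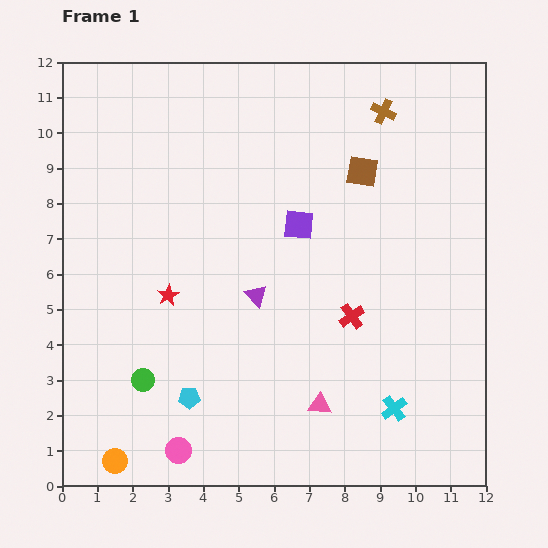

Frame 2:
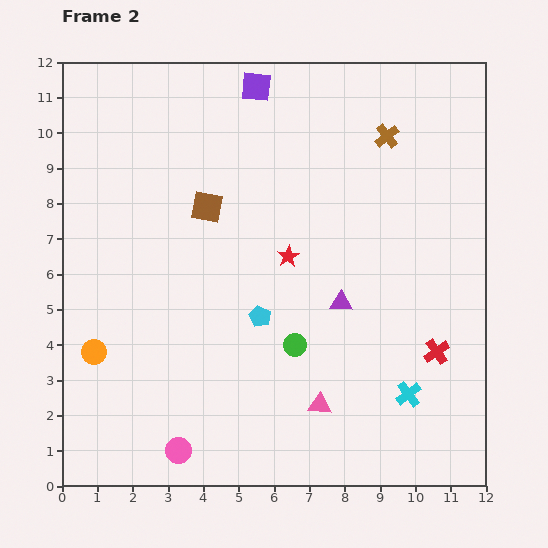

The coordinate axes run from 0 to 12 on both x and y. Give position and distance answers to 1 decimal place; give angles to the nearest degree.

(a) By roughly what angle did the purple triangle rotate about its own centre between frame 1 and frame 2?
45° counter-clockwise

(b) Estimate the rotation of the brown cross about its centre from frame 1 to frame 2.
25° clockwise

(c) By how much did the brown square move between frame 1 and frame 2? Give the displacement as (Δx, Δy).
(-4.4, -1.0)

The brown square was at (8.5, 8.9) in frame 1 and (4.1, 7.9) in frame 2.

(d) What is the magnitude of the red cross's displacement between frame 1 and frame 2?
2.6

The red cross moved from (8.2, 4.8) to (10.6, 3.8), a distance of √(2.4² + 1.0²) ≈ 2.6.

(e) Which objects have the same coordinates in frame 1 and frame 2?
the pink circle, the pink triangle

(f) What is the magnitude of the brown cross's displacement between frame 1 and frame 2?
0.7

The brown cross moved from (9.1, 10.6) to (9.2, 9.9), a distance of √(0.1² + 0.7²) ≈ 0.7.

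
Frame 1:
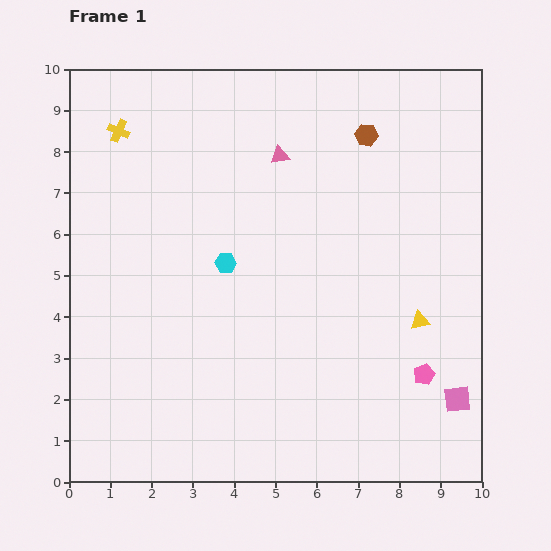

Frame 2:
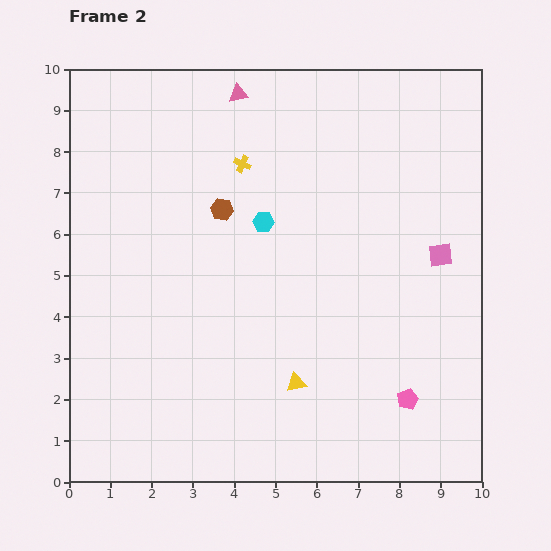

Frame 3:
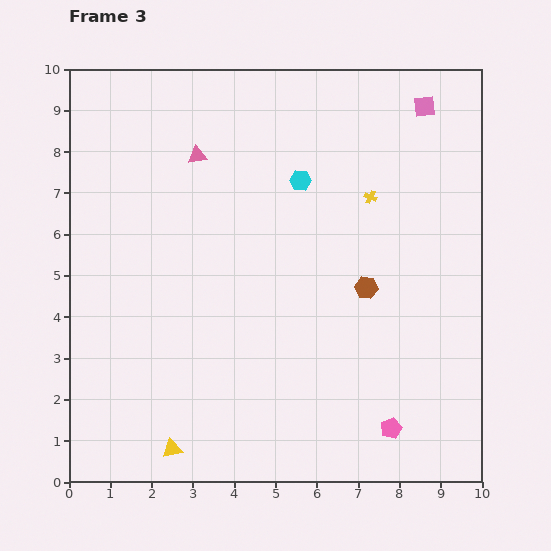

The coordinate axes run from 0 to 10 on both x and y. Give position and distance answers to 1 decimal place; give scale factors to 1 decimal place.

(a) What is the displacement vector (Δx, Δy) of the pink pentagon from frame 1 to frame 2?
(-0.4, -0.6)

The pink pentagon was at (8.6, 2.6) in frame 1 and (8.2, 2.0) in frame 2.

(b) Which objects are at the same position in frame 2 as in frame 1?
none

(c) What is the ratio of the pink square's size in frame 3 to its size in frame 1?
0.8×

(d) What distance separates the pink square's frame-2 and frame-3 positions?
3.6

The pink square moved from (9.0, 5.5) to (8.6, 9.1), a distance of √(0.4² + 3.6²) ≈ 3.6.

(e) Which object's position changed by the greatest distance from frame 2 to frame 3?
the brown hexagon

(moved 4.0; next 3.6)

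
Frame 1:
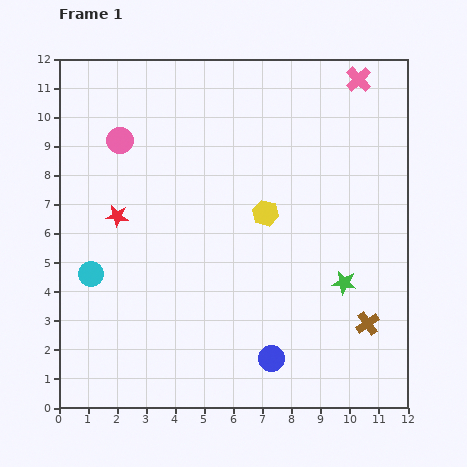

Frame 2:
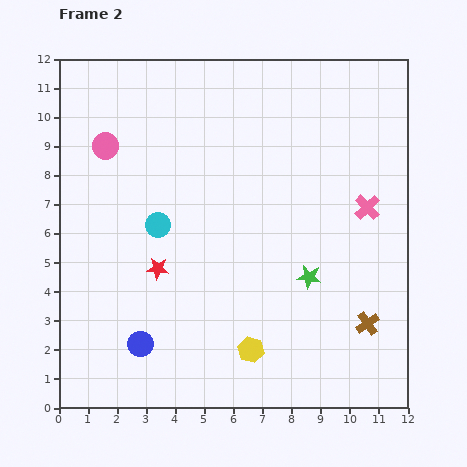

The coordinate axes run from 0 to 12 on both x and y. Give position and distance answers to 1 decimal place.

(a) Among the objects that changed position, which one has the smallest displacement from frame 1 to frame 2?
the pink circle

(moved 0.5)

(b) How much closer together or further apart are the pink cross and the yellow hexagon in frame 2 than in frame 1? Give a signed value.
+0.7

Distance in frame 1: 5.6. Distance in frame 2: 6.3.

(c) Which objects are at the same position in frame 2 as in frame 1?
the brown cross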